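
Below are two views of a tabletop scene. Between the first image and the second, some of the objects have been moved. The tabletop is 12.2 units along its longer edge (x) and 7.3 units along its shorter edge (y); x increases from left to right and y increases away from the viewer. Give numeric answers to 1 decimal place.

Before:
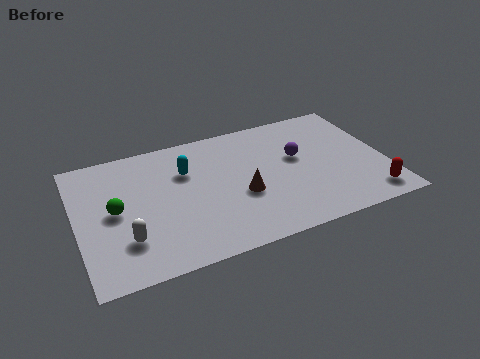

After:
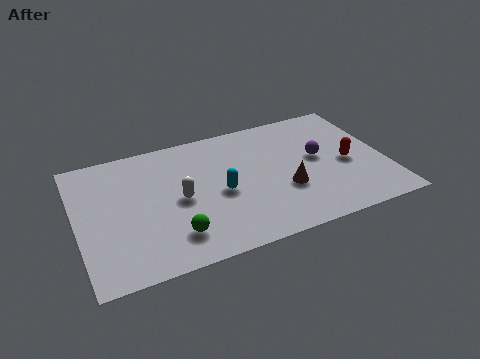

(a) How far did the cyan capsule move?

2.1

The cyan capsule moved from about (4.4, 5.0) to (5.6, 3.3), a distance of √(1.2² + 1.7²) ≈ 2.1.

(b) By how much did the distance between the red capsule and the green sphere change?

-2.8

They were about 10.1 units apart before and 7.3 after — 2.8 units closer together.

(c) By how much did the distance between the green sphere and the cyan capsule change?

-0.6

Before: roughly 3.2 units apart; after: 2.6. That's 0.6 units closer together.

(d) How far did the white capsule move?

2.7

From (1.8, 2.0) to (4.0, 3.5), the white capsule covered √(2.2² + 1.5²) ≈ 2.7 units.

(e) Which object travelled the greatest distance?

the green sphere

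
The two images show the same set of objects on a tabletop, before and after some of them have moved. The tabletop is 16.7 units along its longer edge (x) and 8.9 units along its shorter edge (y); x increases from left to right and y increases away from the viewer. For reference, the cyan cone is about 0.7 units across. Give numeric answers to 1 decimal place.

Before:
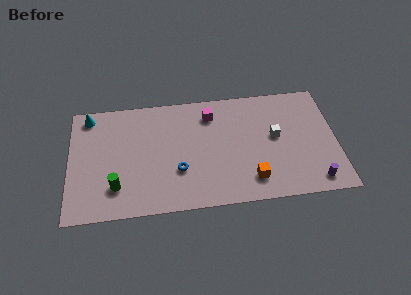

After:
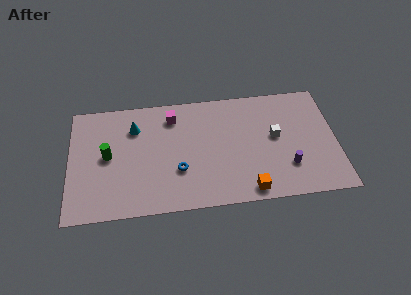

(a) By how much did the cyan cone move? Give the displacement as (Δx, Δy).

(2.9, -1.2)

From the two frames, the cyan cone sits at roughly (1.2, 7.8) before and (4.1, 6.6) after.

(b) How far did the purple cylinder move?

2.1

The purple cylinder was near (15.2, 1.2) before and (13.6, 2.5) after, so it travelled √(1.6² + 1.3²) ≈ 2.1 units.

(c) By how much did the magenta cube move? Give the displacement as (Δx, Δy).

(-2.4, 0.1)

The magenta cube started near (8.9, 7.1) and ended near (6.5, 7.2).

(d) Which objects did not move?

the blue torus and the white cube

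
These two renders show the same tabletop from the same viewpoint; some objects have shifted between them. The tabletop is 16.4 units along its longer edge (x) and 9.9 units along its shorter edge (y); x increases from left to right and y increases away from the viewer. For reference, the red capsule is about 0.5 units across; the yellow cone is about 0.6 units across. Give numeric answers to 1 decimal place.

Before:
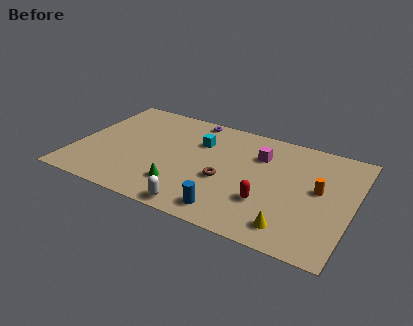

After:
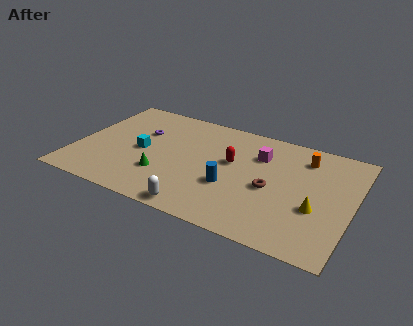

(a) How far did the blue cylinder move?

2.2

From (9.6, 1.4) to (9.4, 3.6), the blue cylinder covered √(0.2² + 2.2²) ≈ 2.2 units.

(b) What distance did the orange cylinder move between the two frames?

2.7

The orange cylinder was near (14.4, 5.4) before and (13.3, 7.9) after, so it travelled √(1.1² + 2.5²) ≈ 2.7 units.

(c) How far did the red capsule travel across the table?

3.6

The red capsule was near (11.6, 3.1) before and (9.2, 5.8) after, so it travelled √(2.4² + 2.7²) ≈ 3.6 units.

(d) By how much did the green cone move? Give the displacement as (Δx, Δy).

(-1.2, 0.6)

From the two frames, the green cone sits at roughly (6.6, 2.4) before and (5.4, 3.0) after.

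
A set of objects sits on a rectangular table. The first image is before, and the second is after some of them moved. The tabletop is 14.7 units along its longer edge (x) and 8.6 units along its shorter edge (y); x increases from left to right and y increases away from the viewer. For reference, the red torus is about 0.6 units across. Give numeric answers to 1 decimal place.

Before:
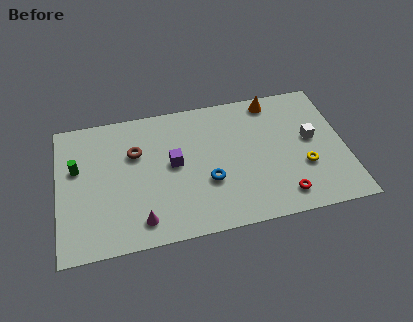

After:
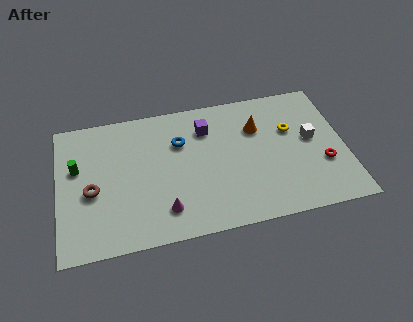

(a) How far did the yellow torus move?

2.5

The yellow torus was near (12.5, 3.0) before and (12.0, 5.5) after, so it travelled √(0.5² + 2.5²) ≈ 2.5 units.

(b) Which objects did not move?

the white cube and the green cylinder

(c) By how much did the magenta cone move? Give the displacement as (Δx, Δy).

(1.2, 0.4)

The magenta cone was at about (4.1, 1.4) and moved to about (5.3, 1.8).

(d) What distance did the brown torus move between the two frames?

3.0

The brown torus was near (4.0, 5.7) before and (1.7, 3.7) after, so it travelled √(2.3² + 2.0²) ≈ 3.0 units.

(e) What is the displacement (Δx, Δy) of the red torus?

(2.2, 1.6)

The red torus was at about (11.3, 1.4) and moved to about (13.5, 3.0).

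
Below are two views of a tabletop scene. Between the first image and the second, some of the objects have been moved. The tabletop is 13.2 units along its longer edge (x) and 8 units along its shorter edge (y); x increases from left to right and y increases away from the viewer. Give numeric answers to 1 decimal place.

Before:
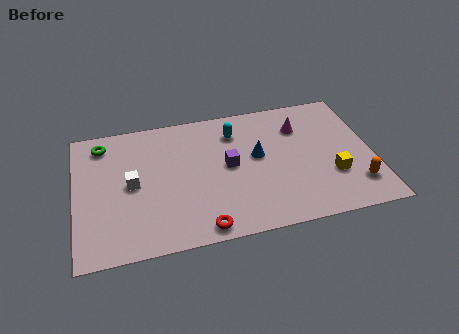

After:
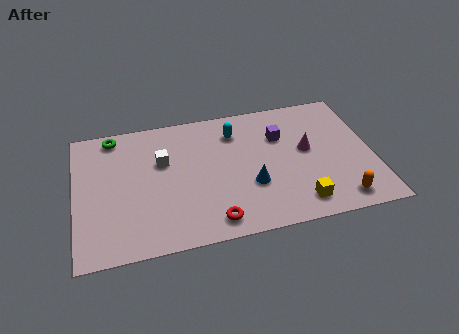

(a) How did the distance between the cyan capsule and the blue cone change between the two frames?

+1.5

Before: roughly 1.9 units apart; after: 3.4. That's 1.5 units further apart.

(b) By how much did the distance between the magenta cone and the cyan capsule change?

+0.7

The distance was about 2.9 in the first image and 3.6 in the second, so they moved 0.7 units further apart.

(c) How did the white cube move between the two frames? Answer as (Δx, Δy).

(1.4, 1.1)

From the two frames, the white cube sits at roughly (2.5, 4.0) before and (3.9, 5.1) after.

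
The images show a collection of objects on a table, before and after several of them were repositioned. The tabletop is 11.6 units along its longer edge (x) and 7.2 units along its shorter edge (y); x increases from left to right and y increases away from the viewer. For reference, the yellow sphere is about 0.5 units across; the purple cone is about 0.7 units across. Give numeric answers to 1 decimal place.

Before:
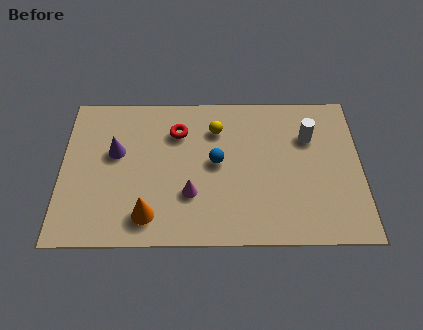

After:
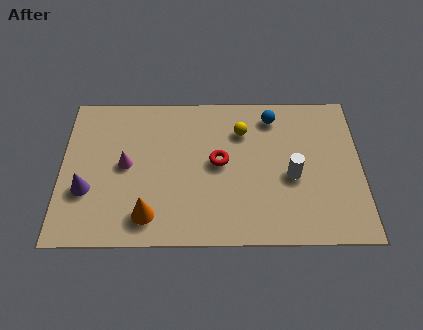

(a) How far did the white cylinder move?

2.0

The white cylinder was near (9.6, 5.0) before and (8.9, 3.1) after, so it travelled √(0.7² + 1.9²) ≈ 2.0 units.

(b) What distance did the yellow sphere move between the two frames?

1.0

From (6.0, 5.4) to (7.0, 5.3), the yellow sphere covered √(1.0² + 0.1²) ≈ 1.0 units.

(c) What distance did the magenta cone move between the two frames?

2.9

The magenta cone moved from about (5.0, 2.3) to (2.5, 3.7), a distance of √(2.5² + 1.4²) ≈ 2.9.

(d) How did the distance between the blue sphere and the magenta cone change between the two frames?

+4.3

They were about 1.8 units apart before and 6.1 after — 4.3 units further apart.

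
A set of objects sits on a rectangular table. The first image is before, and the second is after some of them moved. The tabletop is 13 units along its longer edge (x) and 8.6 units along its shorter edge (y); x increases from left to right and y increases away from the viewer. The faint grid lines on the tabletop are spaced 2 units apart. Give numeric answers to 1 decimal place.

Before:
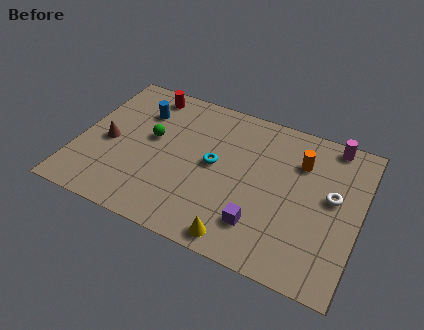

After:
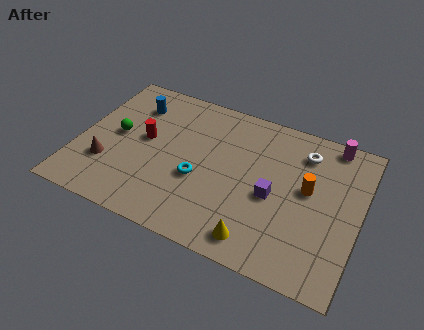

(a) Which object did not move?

the magenta cylinder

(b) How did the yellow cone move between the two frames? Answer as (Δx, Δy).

(0.8, 0.3)

The yellow cone was at about (7.9, 0.9) and moved to about (8.7, 1.2).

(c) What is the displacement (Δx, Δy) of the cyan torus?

(-0.6, -1.1)

From the two frames, the cyan torus sits at roughly (6.3, 4.5) before and (5.7, 3.4) after.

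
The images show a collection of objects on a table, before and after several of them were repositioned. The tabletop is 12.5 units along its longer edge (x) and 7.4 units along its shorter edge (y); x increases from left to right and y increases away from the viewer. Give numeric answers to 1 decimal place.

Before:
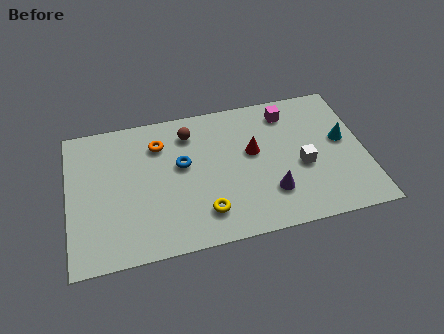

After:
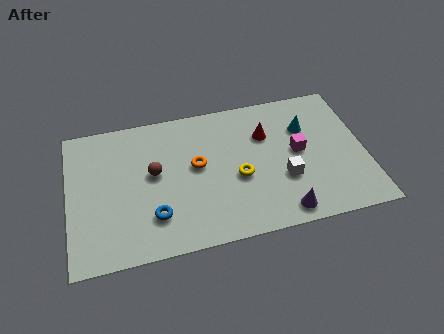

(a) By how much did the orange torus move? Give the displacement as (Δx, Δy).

(1.5, -1.5)

The orange torus was at about (3.9, 5.6) and moved to about (5.4, 4.1).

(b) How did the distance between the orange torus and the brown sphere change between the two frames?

+0.5

Before: roughly 1.3 units apart; after: 1.8. That's 0.5 units further apart.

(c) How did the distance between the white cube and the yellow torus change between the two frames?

-2.5

The distance was about 4.5 in the first image and 2.0 in the second, so they moved 2.5 units closer together.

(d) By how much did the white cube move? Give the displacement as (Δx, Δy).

(-0.8, -0.5)

The white cube started near (9.8, 3.1) and ended near (9.0, 2.6).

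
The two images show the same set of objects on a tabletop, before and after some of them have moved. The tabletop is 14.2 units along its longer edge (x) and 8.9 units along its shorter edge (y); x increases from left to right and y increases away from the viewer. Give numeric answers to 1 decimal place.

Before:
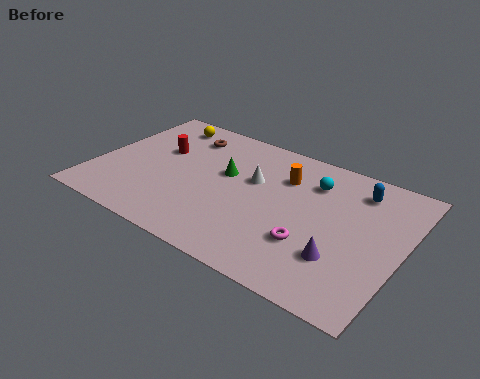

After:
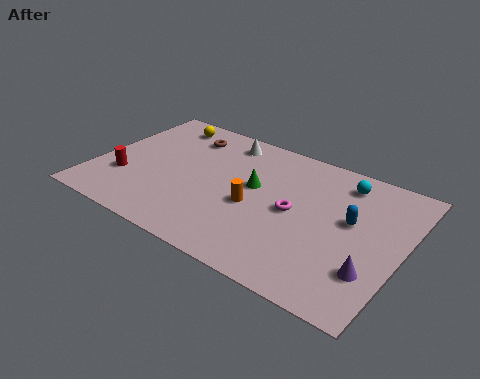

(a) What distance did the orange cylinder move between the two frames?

2.8

From (8.5, 6.4) to (7.5, 3.8), the orange cylinder covered √(1.0² + 2.6²) ≈ 2.8 units.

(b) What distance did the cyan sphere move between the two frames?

1.5

The cyan sphere was near (9.8, 6.7) before and (11.1, 7.4) after, so it travelled √(1.3² + 0.7²) ≈ 1.5 units.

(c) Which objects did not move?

the brown torus and the yellow sphere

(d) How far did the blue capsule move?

2.1

The blue capsule was near (11.8, 7.2) before and (11.8, 5.1) after, so it travelled √(0.0² + 2.1²) ≈ 2.1 units.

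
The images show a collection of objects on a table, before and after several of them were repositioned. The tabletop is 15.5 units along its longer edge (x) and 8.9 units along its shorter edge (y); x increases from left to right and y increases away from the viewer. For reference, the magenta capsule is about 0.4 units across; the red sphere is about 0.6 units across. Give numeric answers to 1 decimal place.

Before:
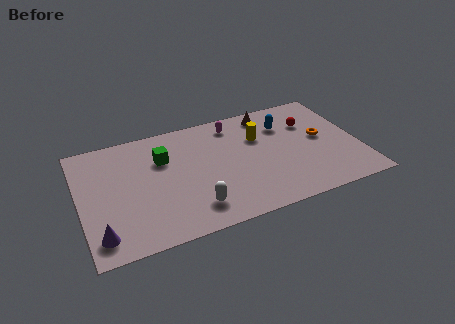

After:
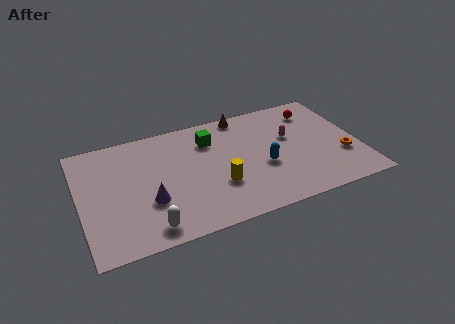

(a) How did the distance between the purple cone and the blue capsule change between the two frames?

-5.4

The distance was about 11.8 in the first image and 6.4 in the second, so they moved 5.4 units closer together.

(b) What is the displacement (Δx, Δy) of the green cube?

(2.7, 0.6)

The green cube was at about (4.7, 6.1) and moved to about (7.4, 6.7).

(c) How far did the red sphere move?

1.0

The red sphere moved from about (13.0, 6.2) to (13.4, 7.1), a distance of √(0.4² + 0.9²) ≈ 1.0.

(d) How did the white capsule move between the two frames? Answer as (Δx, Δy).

(-2.5, -0.6)

The white capsule was at about (6.0, 1.8) and moved to about (3.5, 1.2).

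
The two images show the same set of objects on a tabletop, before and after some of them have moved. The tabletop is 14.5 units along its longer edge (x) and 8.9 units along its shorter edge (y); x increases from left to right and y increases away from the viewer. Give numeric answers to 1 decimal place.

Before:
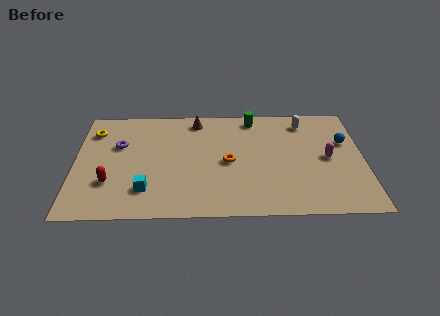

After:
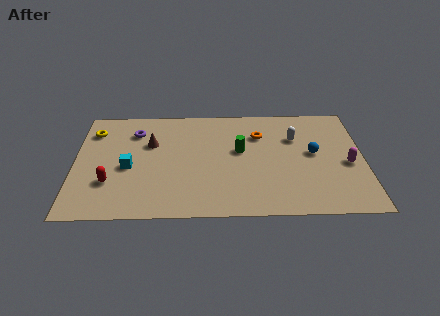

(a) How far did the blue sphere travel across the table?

1.8

The blue sphere was near (13.6, 5.7) before and (12.0, 4.8) after, so it travelled √(1.6² + 0.9²) ≈ 1.8 units.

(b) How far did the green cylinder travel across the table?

2.8

The green cylinder was near (9.0, 7.8) before and (8.3, 5.1) after, so it travelled √(0.7² + 2.7²) ≈ 2.8 units.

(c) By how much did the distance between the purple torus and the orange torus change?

+0.6

The distance was about 5.7 in the first image and 6.3 in the second, so they moved 0.6 units further apart.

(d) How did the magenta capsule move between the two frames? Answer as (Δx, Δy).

(1.0, -0.5)

The magenta capsule was at about (12.7, 4.4) and moved to about (13.7, 3.9).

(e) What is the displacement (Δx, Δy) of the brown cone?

(-2.3, -1.9)

From the two frames, the brown cone sits at roughly (6.1, 7.7) before and (3.8, 5.8) after.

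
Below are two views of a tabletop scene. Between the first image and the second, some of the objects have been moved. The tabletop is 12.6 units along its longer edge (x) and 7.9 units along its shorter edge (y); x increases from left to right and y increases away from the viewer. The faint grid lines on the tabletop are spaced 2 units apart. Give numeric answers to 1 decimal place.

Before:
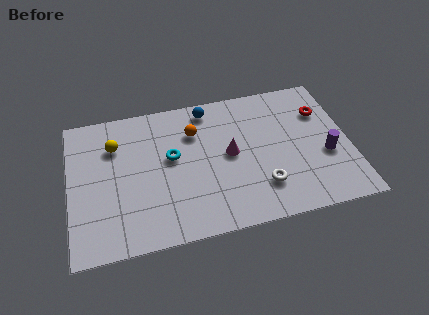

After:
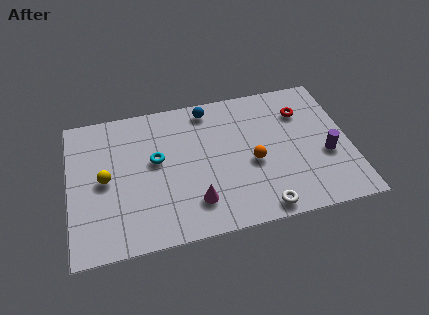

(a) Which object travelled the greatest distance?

the orange sphere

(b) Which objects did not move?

the blue sphere and the purple cylinder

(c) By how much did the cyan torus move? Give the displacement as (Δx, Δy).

(-0.7, 0.0)

The cyan torus started near (4.6, 4.5) and ended near (3.9, 4.5).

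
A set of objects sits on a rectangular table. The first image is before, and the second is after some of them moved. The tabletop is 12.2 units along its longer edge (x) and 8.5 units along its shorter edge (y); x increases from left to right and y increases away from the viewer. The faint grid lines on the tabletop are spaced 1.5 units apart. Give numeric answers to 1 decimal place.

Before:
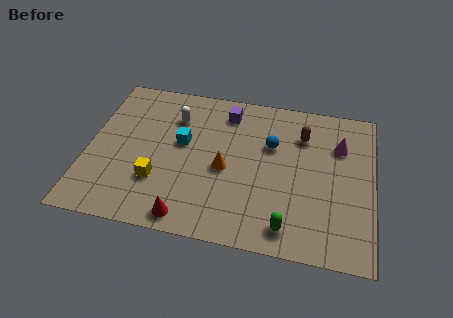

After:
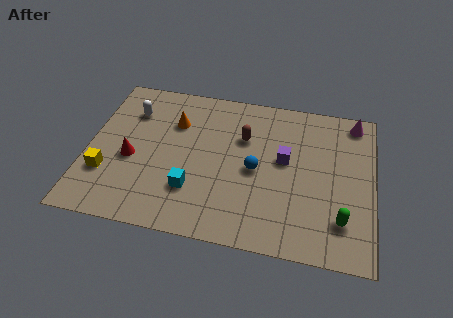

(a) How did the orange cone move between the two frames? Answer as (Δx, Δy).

(-2.3, 2.2)

The orange cone was at about (5.9, 3.8) and moved to about (3.6, 6.0).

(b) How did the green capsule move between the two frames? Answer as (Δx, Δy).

(2.2, 0.8)

The green capsule started near (8.7, 1.2) and ended near (10.9, 2.0).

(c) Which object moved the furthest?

the red cone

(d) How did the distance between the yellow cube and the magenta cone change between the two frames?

+3.2

They were about 8.3 units apart before and 11.5 after — 3.2 units further apart.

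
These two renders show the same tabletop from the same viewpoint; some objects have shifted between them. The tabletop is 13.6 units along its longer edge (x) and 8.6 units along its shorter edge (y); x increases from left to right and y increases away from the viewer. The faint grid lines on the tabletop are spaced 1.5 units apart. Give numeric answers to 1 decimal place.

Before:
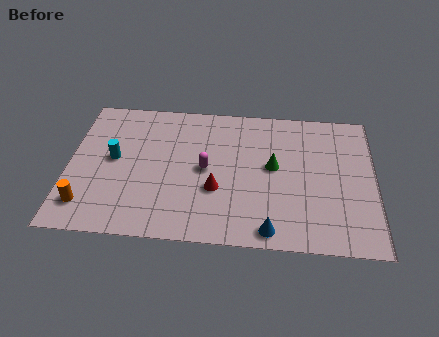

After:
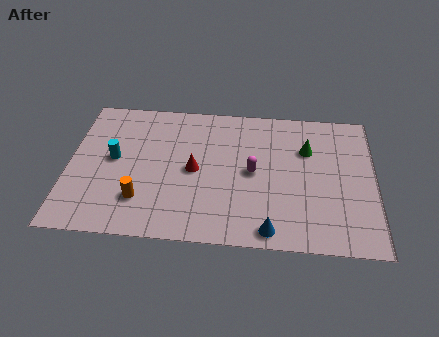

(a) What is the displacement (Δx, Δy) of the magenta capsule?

(2.1, 0.0)

The magenta capsule was at about (6.1, 4.3) and moved to about (8.2, 4.3).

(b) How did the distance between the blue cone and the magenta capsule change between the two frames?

-1.0

Before: roughly 4.5 units apart; after: 3.5. That's 1.0 units closer together.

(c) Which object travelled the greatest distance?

the orange cylinder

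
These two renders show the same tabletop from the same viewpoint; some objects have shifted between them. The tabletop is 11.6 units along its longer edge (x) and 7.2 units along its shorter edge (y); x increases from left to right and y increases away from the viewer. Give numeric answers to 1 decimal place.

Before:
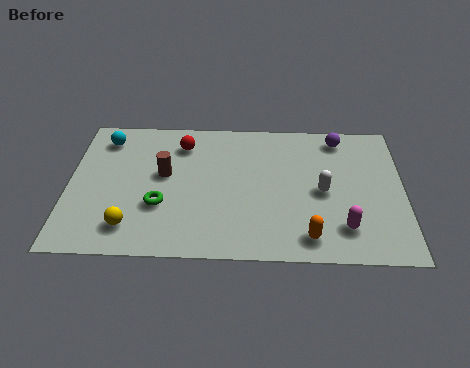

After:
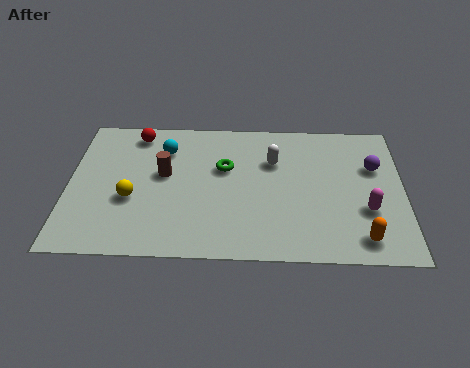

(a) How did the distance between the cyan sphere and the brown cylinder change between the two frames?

-1.5

The distance was about 2.8 in the first image and 1.3 in the second, so they moved 1.5 units closer together.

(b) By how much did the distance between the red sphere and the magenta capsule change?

+1.9

Before: roughly 6.9 units apart; after: 8.8. That's 1.9 units further apart.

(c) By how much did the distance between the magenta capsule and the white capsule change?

+2.1

The distance was about 1.9 in the first image and 4.0 in the second, so they moved 2.1 units further apart.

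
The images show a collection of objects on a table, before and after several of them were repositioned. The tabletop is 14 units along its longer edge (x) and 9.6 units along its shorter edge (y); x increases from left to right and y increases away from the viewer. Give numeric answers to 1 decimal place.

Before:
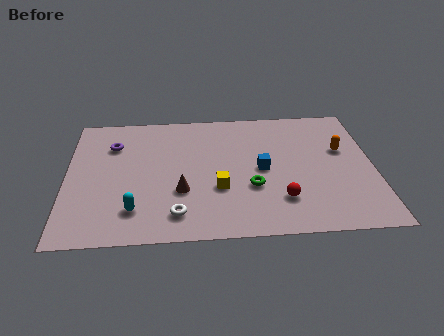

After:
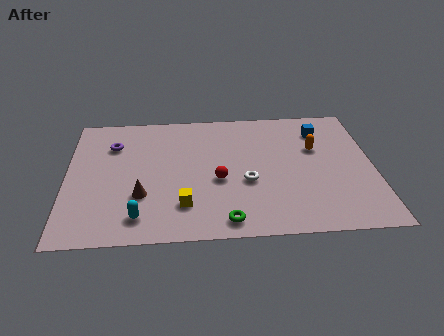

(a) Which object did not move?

the purple torus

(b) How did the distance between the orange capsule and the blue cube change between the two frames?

-2.5

Before: roughly 3.9 units apart; after: 1.4. That's 2.5 units closer together.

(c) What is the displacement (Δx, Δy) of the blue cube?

(2.8, 2.8)

The blue cube started near (8.9, 4.7) and ended near (11.7, 7.5).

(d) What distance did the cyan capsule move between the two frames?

0.5

From (3.1, 2.1) to (3.3, 1.6), the cyan capsule covered √(0.2² + 0.5²) ≈ 0.5 units.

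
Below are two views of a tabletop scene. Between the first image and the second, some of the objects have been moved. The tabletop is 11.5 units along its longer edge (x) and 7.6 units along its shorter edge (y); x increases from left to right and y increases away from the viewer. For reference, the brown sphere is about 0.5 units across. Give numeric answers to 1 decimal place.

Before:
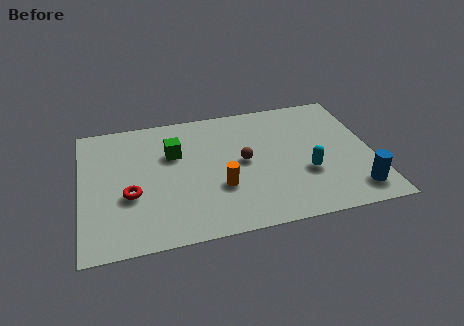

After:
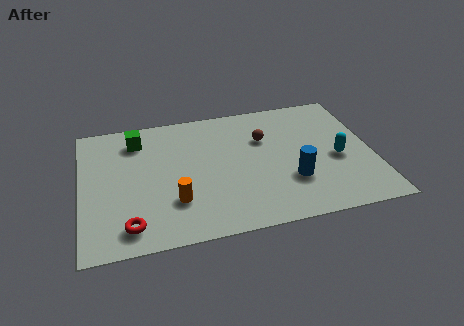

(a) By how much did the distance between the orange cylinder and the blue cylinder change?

-0.8

The distance was about 5.4 in the first image and 4.6 in the second, so they moved 0.8 units closer together.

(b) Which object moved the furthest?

the blue cylinder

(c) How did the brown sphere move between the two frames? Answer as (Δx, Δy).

(0.9, 1.2)

The brown sphere was at about (6.4, 3.9) and moved to about (7.3, 5.1).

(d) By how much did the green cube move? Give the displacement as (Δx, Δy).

(-1.4, 1.1)

The green cube was at about (3.7, 5.0) and moved to about (2.3, 6.1).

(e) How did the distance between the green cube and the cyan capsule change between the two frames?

+2.7

Before: roughly 5.6 units apart; after: 8.3. That's 2.7 units further apart.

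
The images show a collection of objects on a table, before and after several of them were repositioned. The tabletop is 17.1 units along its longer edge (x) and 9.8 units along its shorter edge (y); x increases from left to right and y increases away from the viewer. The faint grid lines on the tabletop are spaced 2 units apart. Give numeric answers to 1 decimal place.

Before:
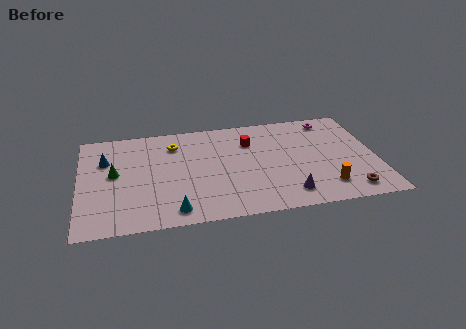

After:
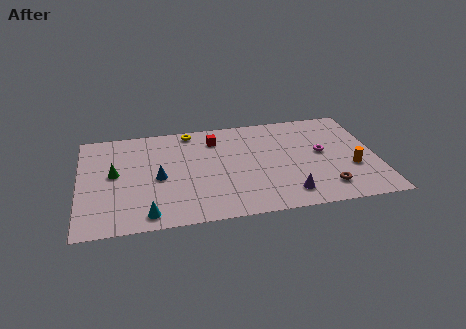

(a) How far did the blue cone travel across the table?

3.7

The blue cone moved from about (1.5, 6.7) to (4.5, 4.5), a distance of √(3.0² + 2.2²) ≈ 3.7.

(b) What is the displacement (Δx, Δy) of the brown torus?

(-1.3, 0.5)

The brown torus was at about (15.3, 1.4) and moved to about (14.0, 1.9).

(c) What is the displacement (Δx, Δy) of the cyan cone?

(-1.5, -0.1)

The cyan cone was at about (5.3, 1.3) and moved to about (3.8, 1.2).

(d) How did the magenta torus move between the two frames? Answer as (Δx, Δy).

(-0.7, -3.2)

From the two frames, the magenta torus sits at roughly (14.7, 8.5) before and (14.0, 5.3) after.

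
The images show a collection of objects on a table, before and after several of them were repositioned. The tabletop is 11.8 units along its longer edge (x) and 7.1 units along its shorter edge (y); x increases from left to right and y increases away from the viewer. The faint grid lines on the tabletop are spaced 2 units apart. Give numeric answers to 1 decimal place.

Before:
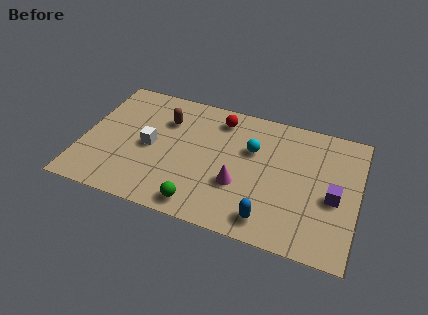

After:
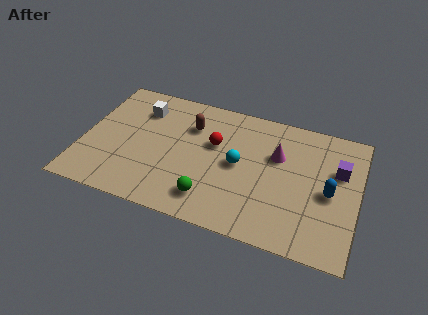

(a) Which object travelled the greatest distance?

the blue capsule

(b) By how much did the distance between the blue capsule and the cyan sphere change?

+0.3

They were about 3.6 units apart before and 3.9 after — 0.3 units further apart.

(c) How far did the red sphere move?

1.5

The red sphere moved from about (5.7, 5.9) to (5.6, 4.4), a distance of √(0.1² + 1.5²) ≈ 1.5.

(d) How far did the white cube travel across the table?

2.1

The white cube moved from about (2.9, 3.4) to (2.3, 5.4), a distance of √(0.6² + 2.0²) ≈ 2.1.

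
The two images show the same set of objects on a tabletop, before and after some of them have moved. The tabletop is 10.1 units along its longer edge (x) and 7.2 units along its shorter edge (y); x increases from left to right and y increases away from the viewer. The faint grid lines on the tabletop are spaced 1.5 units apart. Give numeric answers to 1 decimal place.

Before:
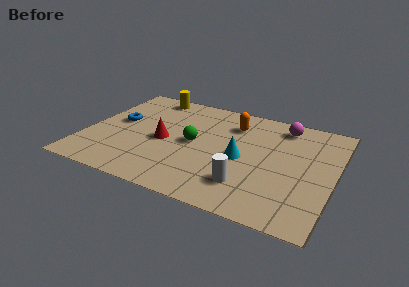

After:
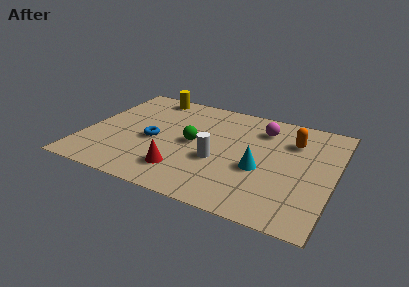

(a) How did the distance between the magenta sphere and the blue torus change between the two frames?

-2.1

They were about 6.9 units apart before and 4.8 after — 2.1 units closer together.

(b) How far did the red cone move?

2.0

The red cone moved from about (3.2, 3.3) to (4.2, 1.6), a distance of √(1.0² + 1.7²) ≈ 2.0.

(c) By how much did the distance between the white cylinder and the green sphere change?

-1.7

The distance was about 3.1 in the first image and 1.4 in the second, so they moved 1.7 units closer together.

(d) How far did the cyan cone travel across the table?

0.9

From (6.4, 3.3) to (7.2, 2.9), the cyan cone covered √(0.8² + 0.4²) ≈ 0.9 units.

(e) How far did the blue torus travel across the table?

1.8

From (1.2, 4.0) to (2.8, 3.2), the blue torus covered √(1.6² + 0.8²) ≈ 1.8 units.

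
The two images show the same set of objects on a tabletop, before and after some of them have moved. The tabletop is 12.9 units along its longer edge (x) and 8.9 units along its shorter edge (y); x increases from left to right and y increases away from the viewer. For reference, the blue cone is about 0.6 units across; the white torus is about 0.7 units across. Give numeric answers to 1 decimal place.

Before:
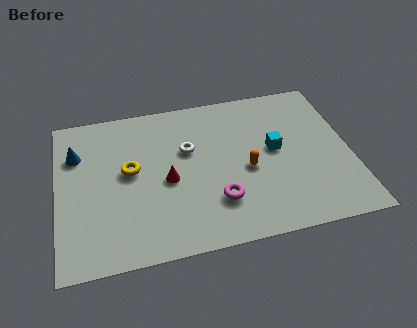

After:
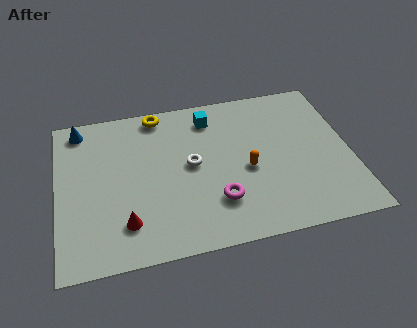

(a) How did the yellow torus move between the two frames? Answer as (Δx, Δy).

(1.4, 3.1)

The yellow torus was at about (3.2, 4.9) and moved to about (4.6, 8.0).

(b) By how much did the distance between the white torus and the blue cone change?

+0.8

Before: roughly 4.9 units apart; after: 5.7. That's 0.8 units further apart.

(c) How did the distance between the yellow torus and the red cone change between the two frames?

+4.4

Before: roughly 1.8 units apart; after: 6.2. That's 4.4 units further apart.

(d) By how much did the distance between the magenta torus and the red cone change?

+1.4

They were about 2.6 units apart before and 4.0 after — 1.4 units further apart.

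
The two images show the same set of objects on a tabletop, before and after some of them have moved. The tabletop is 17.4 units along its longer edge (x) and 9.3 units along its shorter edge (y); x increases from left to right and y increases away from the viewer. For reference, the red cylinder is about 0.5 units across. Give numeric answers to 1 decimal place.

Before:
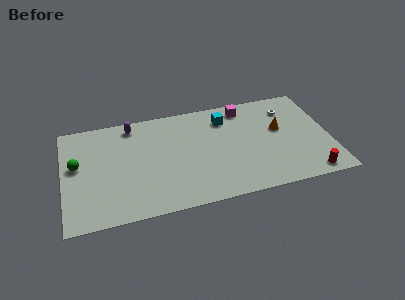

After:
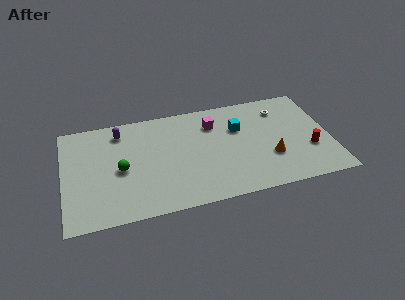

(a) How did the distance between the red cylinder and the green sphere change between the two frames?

-3.2

The distance was about 15.5 in the first image and 12.3 in the second, so they moved 3.2 units closer together.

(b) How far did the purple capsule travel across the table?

0.9

The purple capsule moved from about (4.6, 8.1) to (3.8, 7.7), a distance of √(0.8² + 0.4²) ≈ 0.9.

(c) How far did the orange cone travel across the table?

2.5

The orange cone moved from about (14.2, 5.5) to (13.4, 3.1), a distance of √(0.8² + 2.4²) ≈ 2.5.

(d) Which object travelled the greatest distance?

the green sphere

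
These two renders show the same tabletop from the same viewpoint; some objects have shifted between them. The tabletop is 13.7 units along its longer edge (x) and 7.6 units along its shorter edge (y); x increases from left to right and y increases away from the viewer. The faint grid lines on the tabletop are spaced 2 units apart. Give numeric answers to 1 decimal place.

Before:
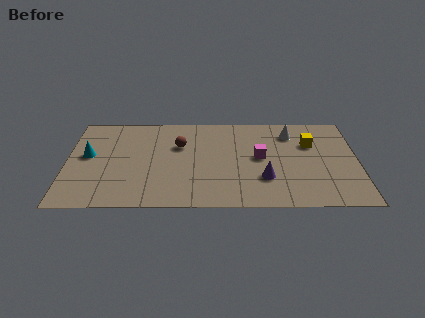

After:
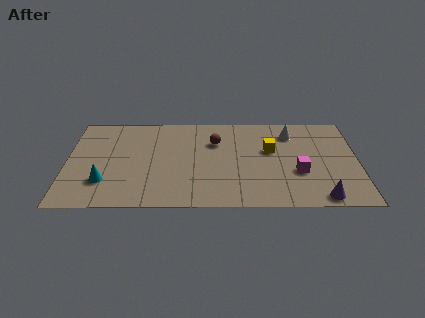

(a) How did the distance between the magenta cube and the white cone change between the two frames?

+0.7

The distance was about 2.5 in the first image and 3.2 in the second, so they moved 0.7 units further apart.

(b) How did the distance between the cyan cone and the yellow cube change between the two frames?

-2.3

Before: roughly 10.5 units apart; after: 8.2. That's 2.3 units closer together.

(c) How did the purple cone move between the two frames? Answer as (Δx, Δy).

(2.6, -1.5)

From the two frames, the purple cone sits at roughly (9.3, 2.3) before and (11.9, 0.8) after.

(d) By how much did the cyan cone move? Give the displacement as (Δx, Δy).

(0.8, -2.1)

From the two frames, the cyan cone sits at roughly (1.0, 4.2) before and (1.8, 2.1) after.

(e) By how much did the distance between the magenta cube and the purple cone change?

+0.5

Before: roughly 1.7 units apart; after: 2.2. That's 0.5 units further apart.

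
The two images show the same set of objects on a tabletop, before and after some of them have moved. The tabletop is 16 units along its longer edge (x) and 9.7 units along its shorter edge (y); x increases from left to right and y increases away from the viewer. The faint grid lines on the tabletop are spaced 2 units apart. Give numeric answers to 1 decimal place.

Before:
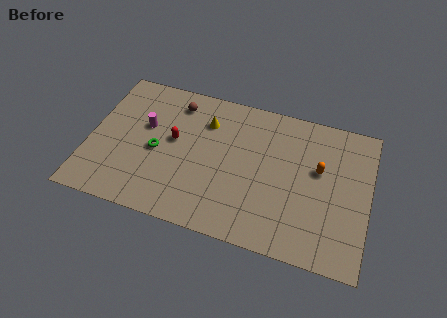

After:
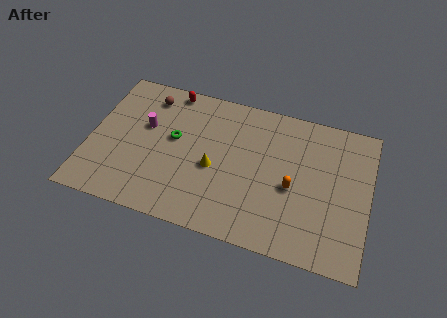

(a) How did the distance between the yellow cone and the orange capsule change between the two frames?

-2.2

They were about 6.7 units apart before and 4.5 after — 2.2 units closer together.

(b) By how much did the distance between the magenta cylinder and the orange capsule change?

-1.2

The distance was about 10.0 in the first image and 8.8 in the second, so they moved 1.2 units closer together.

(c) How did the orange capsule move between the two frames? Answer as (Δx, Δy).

(-1.4, -1.6)

The orange capsule started near (13.1, 5.8) and ended near (11.7, 4.2).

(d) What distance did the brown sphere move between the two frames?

1.6

From (4.7, 8.0) to (3.1, 8.0), the brown sphere covered √(1.6² + 0.0²) ≈ 1.6 units.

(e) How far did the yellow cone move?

3.1

From (6.5, 7.2) to (7.2, 4.2), the yellow cone covered √(0.7² + 3.0²) ≈ 3.1 units.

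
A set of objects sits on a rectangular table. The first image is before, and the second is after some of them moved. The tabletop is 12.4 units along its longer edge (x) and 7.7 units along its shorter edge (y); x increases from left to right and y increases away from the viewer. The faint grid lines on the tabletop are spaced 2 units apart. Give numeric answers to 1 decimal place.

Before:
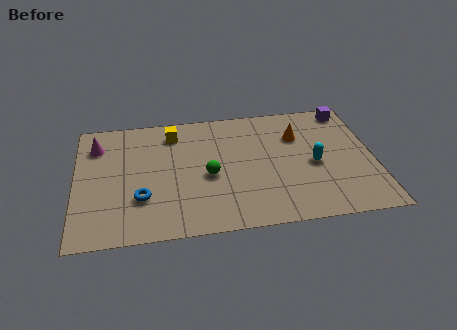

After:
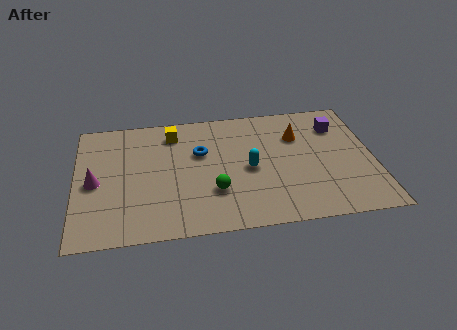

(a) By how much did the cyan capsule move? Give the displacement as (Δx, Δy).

(-2.7, 0.1)

The cyan capsule started near (9.9, 3.5) and ended near (7.2, 3.6).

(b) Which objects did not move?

the yellow cube and the orange cone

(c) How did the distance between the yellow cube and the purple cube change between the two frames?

-0.5

Before: roughly 7.4 units apart; after: 6.9. That's 0.5 units closer together.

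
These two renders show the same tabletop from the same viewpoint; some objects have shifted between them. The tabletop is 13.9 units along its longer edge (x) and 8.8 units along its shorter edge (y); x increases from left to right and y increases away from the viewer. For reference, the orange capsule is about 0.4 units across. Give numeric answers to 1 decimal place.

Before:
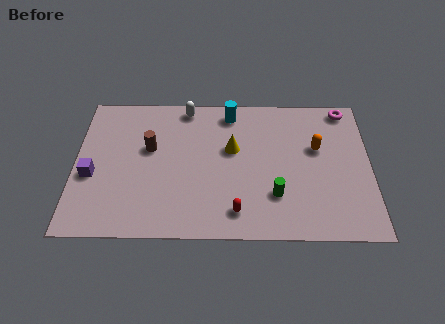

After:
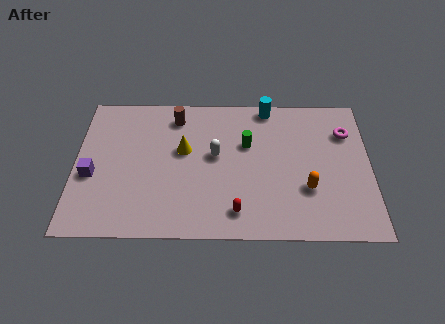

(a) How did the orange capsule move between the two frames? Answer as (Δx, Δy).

(-0.5, -2.5)

From the two frames, the orange capsule sits at roughly (11.4, 5.4) before and (10.9, 2.9) after.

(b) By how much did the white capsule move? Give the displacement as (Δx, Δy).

(1.4, -3.0)

The white capsule was at about (5.2, 7.9) and moved to about (6.6, 4.9).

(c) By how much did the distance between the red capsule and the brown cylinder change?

+0.9

Before: roughly 5.6 units apart; after: 6.5. That's 0.9 units further apart.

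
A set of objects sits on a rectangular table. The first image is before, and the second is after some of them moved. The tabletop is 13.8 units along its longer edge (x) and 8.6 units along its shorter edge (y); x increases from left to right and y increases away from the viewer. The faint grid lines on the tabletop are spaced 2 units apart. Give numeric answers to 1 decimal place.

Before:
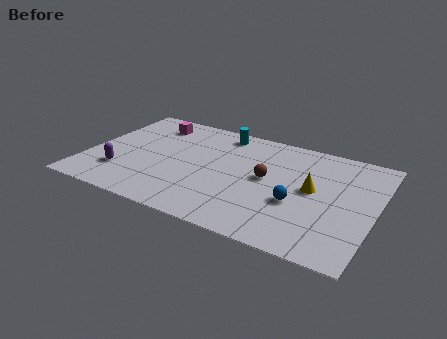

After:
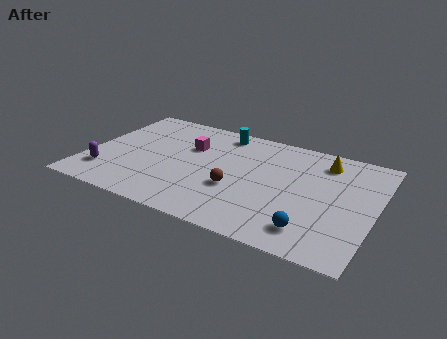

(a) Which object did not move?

the cyan cylinder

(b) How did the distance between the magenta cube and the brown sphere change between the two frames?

-2.9

Before: roughly 6.5 units apart; after: 3.6. That's 2.9 units closer together.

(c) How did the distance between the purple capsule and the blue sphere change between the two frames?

+1.5

The distance was about 8.5 in the first image and 10.0 in the second, so they moved 1.5 units further apart.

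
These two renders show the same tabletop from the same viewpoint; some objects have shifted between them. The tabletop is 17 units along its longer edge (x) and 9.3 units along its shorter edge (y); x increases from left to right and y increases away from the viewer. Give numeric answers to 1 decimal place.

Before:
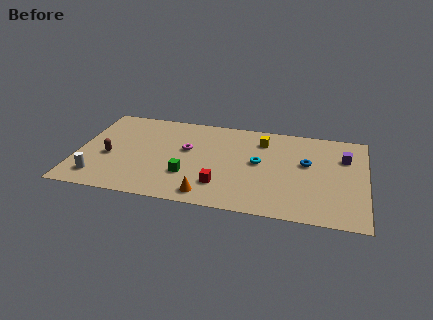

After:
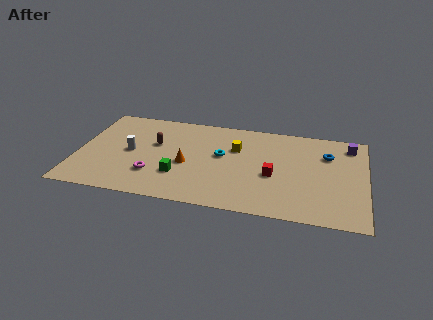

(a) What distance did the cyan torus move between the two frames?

2.2

The cyan torus was near (10.7, 5.0) before and (8.5, 5.3) after, so it travelled √(2.2² + 0.3²) ≈ 2.2 units.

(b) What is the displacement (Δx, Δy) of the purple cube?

(0.3, 1.3)

The purple cube started near (15.7, 6.5) and ended near (16.0, 7.8).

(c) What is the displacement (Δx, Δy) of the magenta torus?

(-1.8, -2.9)

The magenta torus was at about (6.4, 5.5) and moved to about (4.6, 2.6).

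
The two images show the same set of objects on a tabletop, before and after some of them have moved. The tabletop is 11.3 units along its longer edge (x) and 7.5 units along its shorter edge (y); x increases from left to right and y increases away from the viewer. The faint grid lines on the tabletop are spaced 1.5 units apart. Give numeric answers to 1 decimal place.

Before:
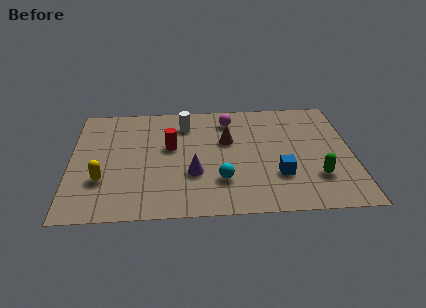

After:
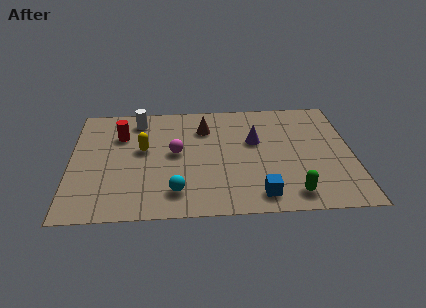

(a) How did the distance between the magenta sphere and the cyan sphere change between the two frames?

-1.5

The distance was about 4.0 in the first image and 2.5 in the second, so they moved 1.5 units closer together.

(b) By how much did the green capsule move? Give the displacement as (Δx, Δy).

(-1.0, -1.0)

The green capsule started near (9.8, 2.1) and ended near (8.8, 1.1).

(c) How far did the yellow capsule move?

2.5

The yellow capsule moved from about (1.3, 2.4) to (2.9, 4.3), a distance of √(1.6² + 1.9²) ≈ 2.5.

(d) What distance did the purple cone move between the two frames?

3.2

The purple cone was near (4.9, 2.6) before and (7.4, 4.6) after, so it travelled √(2.5² + 2.0²) ≈ 3.2 units.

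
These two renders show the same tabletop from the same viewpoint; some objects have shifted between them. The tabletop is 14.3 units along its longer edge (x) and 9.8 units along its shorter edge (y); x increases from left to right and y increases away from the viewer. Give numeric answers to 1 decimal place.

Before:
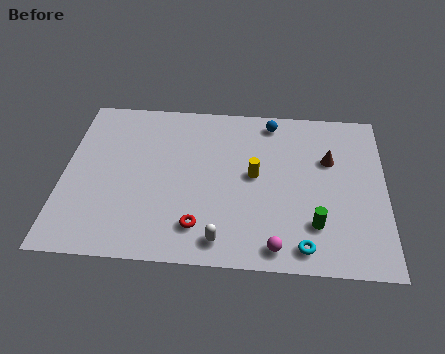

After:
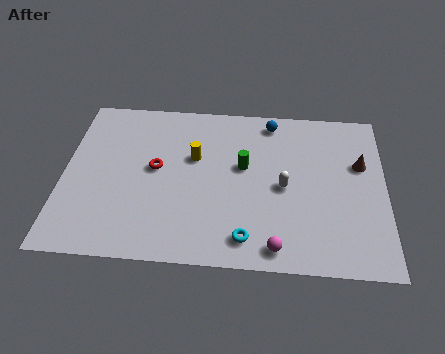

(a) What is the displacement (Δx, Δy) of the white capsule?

(2.7, 3.3)

From the two frames, the white capsule sits at roughly (7.1, 1.3) before and (9.8, 4.6) after.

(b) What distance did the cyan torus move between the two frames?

2.5

The cyan torus moved from about (10.7, 1.2) to (8.2, 1.5), a distance of √(2.5² + 0.3²) ≈ 2.5.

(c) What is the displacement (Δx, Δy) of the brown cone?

(1.4, -0.2)

The brown cone was at about (11.8, 6.4) and moved to about (13.2, 6.2).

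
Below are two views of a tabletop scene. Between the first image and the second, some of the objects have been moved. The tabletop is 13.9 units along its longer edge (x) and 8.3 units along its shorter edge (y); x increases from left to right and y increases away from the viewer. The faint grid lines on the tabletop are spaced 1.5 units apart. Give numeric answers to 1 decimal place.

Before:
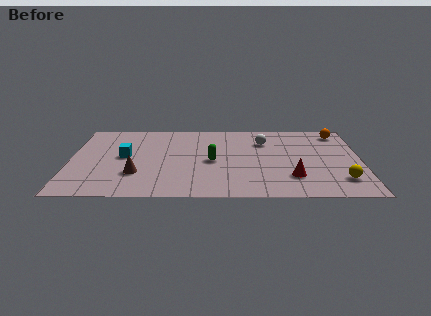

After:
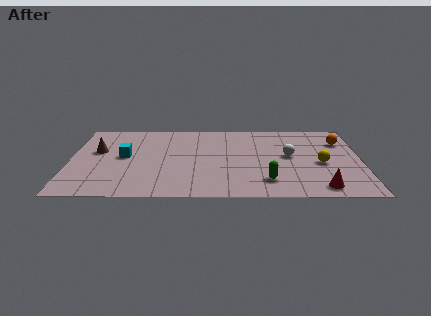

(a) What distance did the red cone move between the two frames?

1.7

The red cone moved from about (10.6, 2.2) to (11.9, 1.1), a distance of √(1.3² + 1.1²) ≈ 1.7.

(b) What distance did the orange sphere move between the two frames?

1.0

From (12.9, 7.1) to (13.0, 6.1), the orange sphere covered √(0.1² + 1.0²) ≈ 1.0 units.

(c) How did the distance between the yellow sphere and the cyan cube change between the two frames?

-1.2

They were about 10.6 units apart before and 9.4 after — 1.2 units closer together.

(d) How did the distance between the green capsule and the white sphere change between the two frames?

-0.4

Before: roughly 3.3 units apart; after: 2.9. That's 0.4 units closer together.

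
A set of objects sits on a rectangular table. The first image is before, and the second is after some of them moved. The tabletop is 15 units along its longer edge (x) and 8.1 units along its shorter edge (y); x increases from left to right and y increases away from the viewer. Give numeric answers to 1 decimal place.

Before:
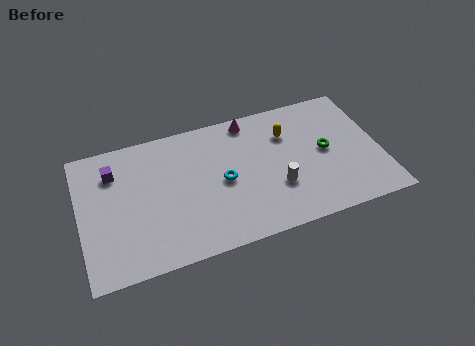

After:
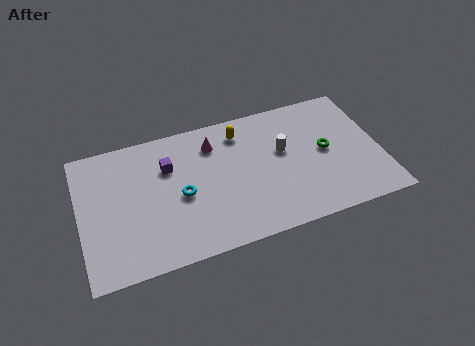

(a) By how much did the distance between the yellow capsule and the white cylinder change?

-0.5

The distance was about 3.2 in the first image and 2.7 in the second, so they moved 0.5 units closer together.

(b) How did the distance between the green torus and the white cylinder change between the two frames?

-0.8

The distance was about 3.0 in the first image and 2.2 in the second, so they moved 0.8 units closer together.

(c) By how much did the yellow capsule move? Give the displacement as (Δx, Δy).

(-2.3, 0.8)

The yellow capsule was at about (10.5, 5.8) and moved to about (8.2, 6.6).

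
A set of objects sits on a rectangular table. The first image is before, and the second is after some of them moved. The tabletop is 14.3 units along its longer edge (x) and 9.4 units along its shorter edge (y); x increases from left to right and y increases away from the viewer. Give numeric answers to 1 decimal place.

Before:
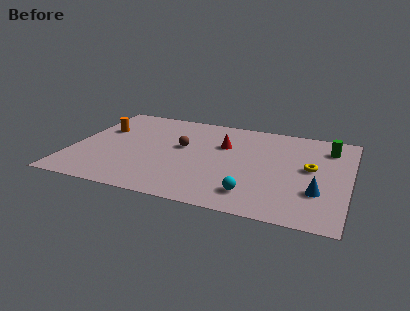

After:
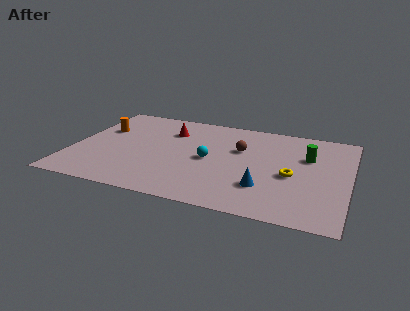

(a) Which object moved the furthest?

the cyan sphere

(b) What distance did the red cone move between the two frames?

3.0

The red cone was near (7.7, 6.2) before and (4.8, 6.9) after, so it travelled √(2.9² + 0.7²) ≈ 3.0 units.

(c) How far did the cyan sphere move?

3.7

From (9.6, 1.8) to (7.1, 4.5), the cyan sphere covered √(2.5² + 2.7²) ≈ 3.7 units.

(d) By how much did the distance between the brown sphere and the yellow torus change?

-3.3

The distance was about 6.7 in the first image and 3.4 in the second, so they moved 3.3 units closer together.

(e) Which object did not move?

the orange cylinder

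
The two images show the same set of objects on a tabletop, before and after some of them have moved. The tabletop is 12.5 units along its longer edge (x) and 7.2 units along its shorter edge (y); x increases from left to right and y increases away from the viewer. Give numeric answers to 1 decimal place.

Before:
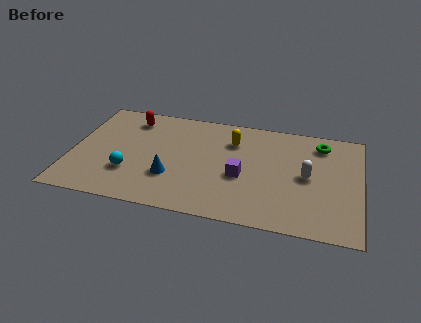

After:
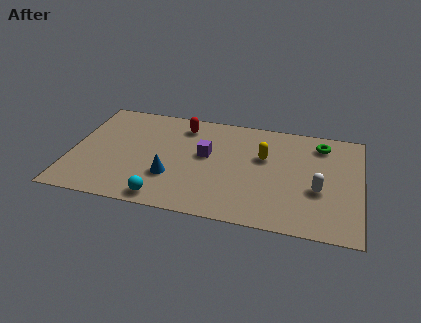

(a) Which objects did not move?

the blue cone and the green torus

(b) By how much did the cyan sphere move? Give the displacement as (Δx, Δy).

(1.6, -1.4)

The cyan sphere started near (2.6, 2.2) and ended near (4.2, 0.8).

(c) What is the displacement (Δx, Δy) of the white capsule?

(0.5, -0.8)

The white capsule started near (10.2, 3.6) and ended near (10.7, 2.8).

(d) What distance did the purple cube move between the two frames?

1.9

From (7.4, 3.0) to (5.8, 4.1), the purple cube covered √(1.6² + 1.1²) ≈ 1.9 units.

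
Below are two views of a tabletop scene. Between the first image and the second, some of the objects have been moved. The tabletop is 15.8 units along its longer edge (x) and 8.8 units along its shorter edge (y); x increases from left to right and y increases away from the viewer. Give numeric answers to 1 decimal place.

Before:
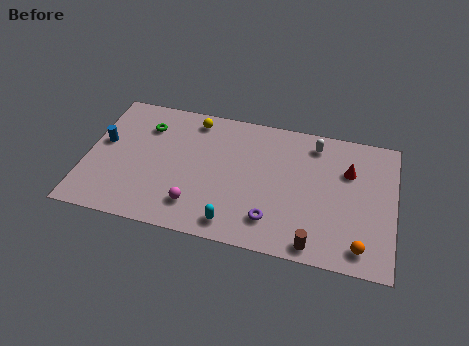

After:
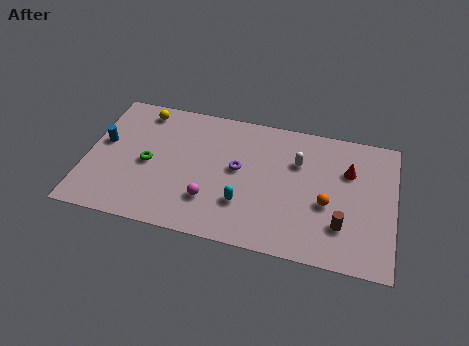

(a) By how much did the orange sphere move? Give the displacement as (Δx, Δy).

(-1.8, 2.3)

The orange sphere started near (14.2, 1.3) and ended near (12.4, 3.6).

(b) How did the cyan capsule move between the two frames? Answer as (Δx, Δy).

(0.4, 1.4)

The cyan capsule was at about (7.8, 1.2) and moved to about (8.2, 2.6).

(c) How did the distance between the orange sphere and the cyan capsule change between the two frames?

-2.1

Before: roughly 6.4 units apart; after: 4.3. That's 2.1 units closer together.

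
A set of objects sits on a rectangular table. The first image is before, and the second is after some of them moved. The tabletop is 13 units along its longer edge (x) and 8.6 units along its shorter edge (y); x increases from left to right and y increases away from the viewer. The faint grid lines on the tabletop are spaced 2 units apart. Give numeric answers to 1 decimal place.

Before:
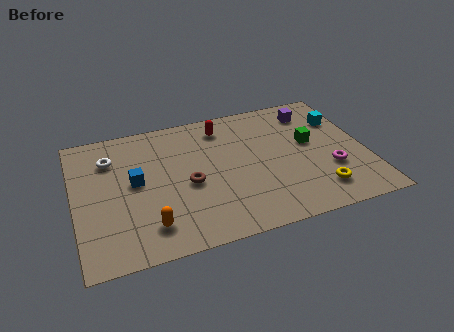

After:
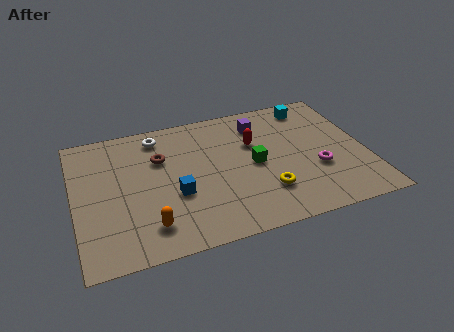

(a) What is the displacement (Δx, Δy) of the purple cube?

(-2.4, -0.2)

The purple cube was at about (10.9, 7.0) and moved to about (8.5, 6.8).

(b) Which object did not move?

the orange capsule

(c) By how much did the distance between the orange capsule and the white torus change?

+0.8

The distance was about 4.9 in the first image and 5.7 in the second, so they moved 0.8 units further apart.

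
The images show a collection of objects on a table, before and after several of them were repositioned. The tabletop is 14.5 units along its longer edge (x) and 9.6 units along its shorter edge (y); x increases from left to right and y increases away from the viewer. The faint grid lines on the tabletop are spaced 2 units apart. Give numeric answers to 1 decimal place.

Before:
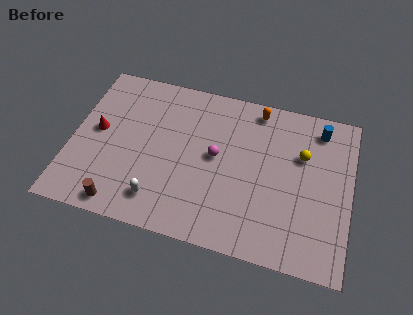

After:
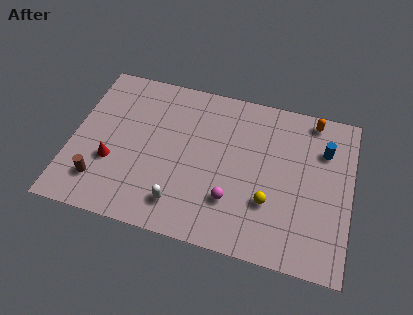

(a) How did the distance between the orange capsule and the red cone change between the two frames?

+2.6

They were about 8.8 units apart before and 11.4 after — 2.6 units further apart.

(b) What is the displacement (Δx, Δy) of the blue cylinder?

(0.3, -1.2)

The blue cylinder started near (12.7, 8.1) and ended near (13.0, 6.9).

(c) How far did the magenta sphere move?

2.6

The magenta sphere moved from about (7.5, 5.1) to (8.5, 2.7), a distance of √(1.0² + 2.4²) ≈ 2.6.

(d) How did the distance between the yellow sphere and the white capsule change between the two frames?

-3.7

They were about 8.4 units apart before and 4.7 after — 3.7 units closer together.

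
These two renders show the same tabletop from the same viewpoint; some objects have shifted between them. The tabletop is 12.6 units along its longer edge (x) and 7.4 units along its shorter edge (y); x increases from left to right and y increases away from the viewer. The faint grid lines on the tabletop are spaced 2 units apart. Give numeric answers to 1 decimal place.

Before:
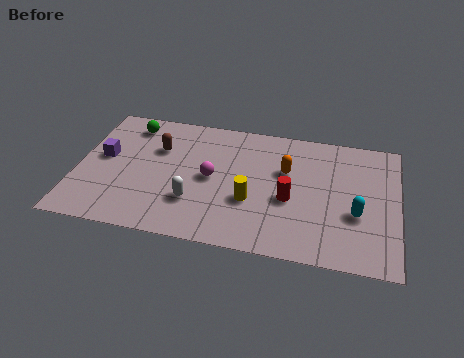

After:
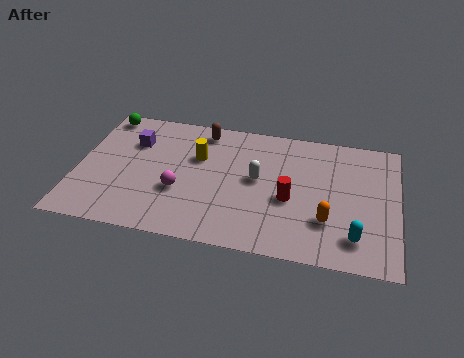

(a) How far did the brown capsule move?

2.2

From (3.1, 5.0) to (4.8, 6.4), the brown capsule covered √(1.7² + 1.4²) ≈ 2.2 units.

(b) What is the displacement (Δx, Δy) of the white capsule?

(2.4, 1.8)

The white capsule started near (4.7, 2.2) and ended near (7.1, 4.0).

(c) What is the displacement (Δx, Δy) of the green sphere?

(-1.1, 0.4)

The green sphere was at about (1.9, 6.2) and moved to about (0.8, 6.6).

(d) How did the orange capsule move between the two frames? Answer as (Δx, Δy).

(1.7, -2.5)

The orange capsule started near (8.2, 4.7) and ended near (9.9, 2.2).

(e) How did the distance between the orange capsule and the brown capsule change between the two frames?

+1.5

They were about 5.1 units apart before and 6.6 after — 1.5 units further apart.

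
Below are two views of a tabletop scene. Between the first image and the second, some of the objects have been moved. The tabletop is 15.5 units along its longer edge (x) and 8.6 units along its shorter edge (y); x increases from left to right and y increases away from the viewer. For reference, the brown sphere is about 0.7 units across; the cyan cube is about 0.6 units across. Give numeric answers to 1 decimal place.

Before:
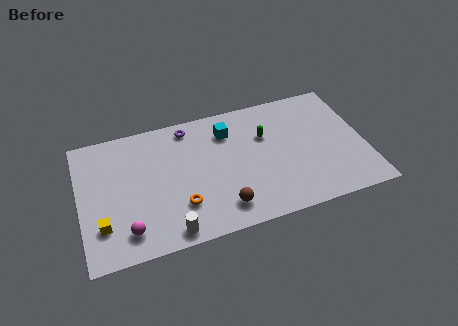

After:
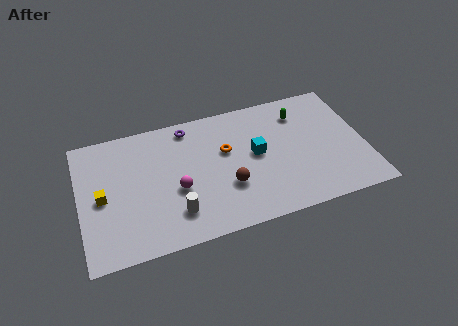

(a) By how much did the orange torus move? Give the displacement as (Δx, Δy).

(2.7, 2.9)

The orange torus was at about (5.3, 2.4) and moved to about (8.0, 5.3).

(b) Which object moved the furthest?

the orange torus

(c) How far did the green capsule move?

2.2

From (10.2, 5.7) to (12.2, 6.7), the green capsule covered √(2.0² + 1.0²) ≈ 2.2 units.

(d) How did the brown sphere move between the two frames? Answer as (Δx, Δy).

(0.4, 1.3)

The brown sphere was at about (7.5, 1.6) and moved to about (7.9, 2.9).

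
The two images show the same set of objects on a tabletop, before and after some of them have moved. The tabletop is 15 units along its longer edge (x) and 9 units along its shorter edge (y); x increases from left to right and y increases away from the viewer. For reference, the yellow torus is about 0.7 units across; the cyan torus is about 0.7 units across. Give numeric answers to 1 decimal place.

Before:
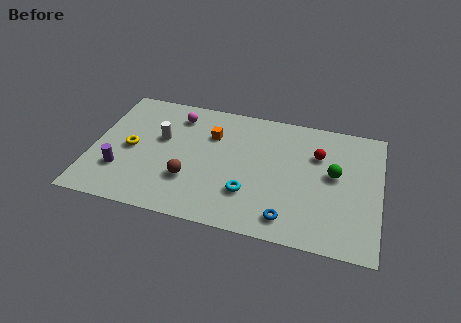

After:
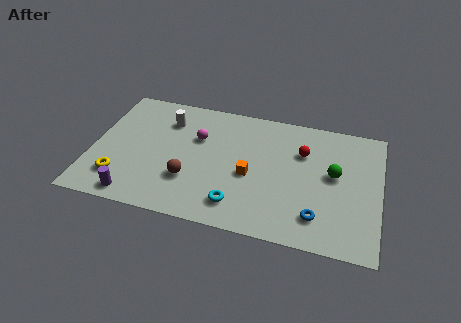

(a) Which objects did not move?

the green sphere and the brown sphere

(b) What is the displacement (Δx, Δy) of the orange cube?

(2.2, -2.4)

The orange cube was at about (6.1, 6.3) and moved to about (8.3, 3.9).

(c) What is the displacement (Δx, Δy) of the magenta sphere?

(1.2, -1.4)

The magenta sphere started near (4.2, 7.3) and ended near (5.4, 5.9).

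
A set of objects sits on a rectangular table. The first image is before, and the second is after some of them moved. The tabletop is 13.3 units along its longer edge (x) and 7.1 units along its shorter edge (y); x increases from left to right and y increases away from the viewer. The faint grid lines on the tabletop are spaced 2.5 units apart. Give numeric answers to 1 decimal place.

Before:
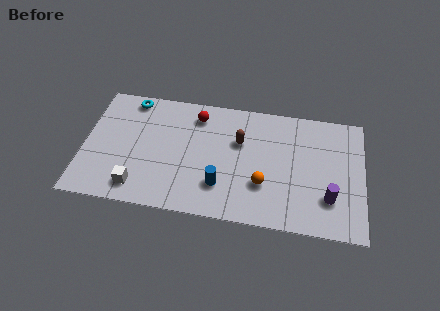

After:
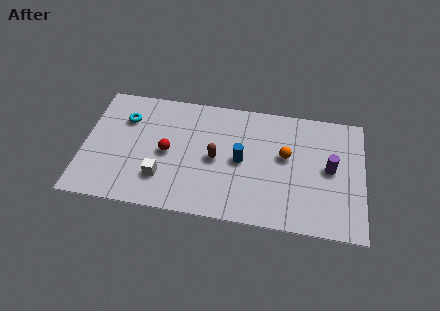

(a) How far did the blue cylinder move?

1.8

The blue cylinder was near (6.6, 1.9) before and (7.5, 3.5) after, so it travelled √(0.9² + 1.6²) ≈ 1.8 units.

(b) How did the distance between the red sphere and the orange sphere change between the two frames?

+0.8

Before: roughly 4.8 units apart; after: 5.6. That's 0.8 units further apart.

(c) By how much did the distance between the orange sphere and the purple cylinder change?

-1.0

The distance was about 3.1 in the first image and 2.1 in the second, so they moved 1.0 units closer together.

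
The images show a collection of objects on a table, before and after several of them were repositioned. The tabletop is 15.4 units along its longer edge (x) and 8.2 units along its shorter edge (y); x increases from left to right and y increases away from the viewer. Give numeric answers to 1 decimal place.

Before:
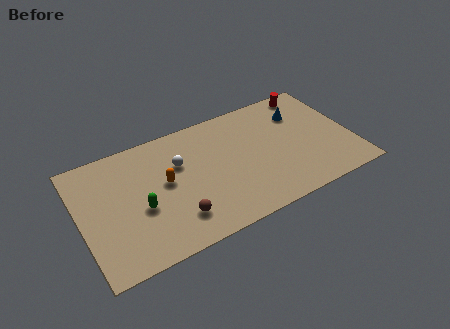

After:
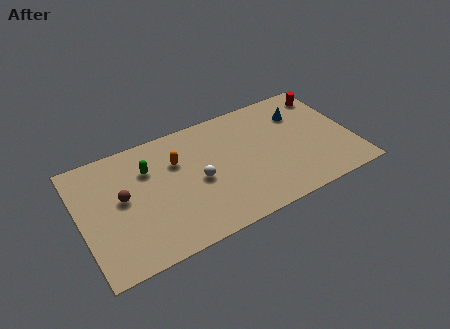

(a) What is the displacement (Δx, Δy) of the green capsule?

(0.7, 2.4)

From the two frames, the green capsule sits at roughly (3.3, 3.4) before and (4.0, 5.8) after.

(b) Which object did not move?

the blue cone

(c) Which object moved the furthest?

the brown sphere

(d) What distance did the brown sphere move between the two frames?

3.7

The brown sphere moved from about (5.1, 1.9) to (2.4, 4.5), a distance of √(2.7² + 2.6²) ≈ 3.7.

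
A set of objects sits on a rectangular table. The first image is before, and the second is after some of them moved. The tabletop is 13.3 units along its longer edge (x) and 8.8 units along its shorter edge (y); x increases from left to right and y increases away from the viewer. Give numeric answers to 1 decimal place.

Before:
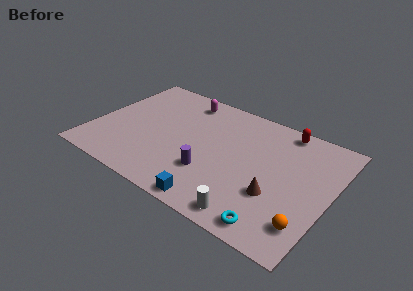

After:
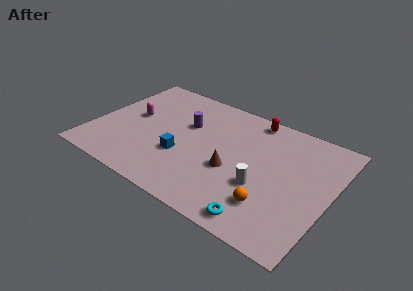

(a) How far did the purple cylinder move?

3.5

From (6.9, 2.7) to (5.0, 5.6), the purple cylinder covered √(1.9² + 2.9²) ≈ 3.5 units.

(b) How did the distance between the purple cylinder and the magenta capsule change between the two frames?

-2.3

The distance was about 5.4 in the first image and 3.1 in the second, so they moved 2.3 units closer together.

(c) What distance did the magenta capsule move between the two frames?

3.7

From (4.5, 7.5) to (2.0, 4.8), the magenta capsule covered √(2.5² + 2.7²) ≈ 3.7 units.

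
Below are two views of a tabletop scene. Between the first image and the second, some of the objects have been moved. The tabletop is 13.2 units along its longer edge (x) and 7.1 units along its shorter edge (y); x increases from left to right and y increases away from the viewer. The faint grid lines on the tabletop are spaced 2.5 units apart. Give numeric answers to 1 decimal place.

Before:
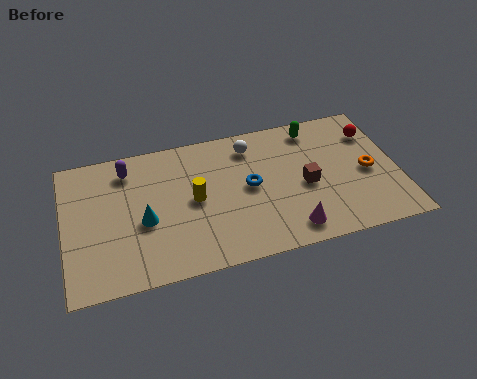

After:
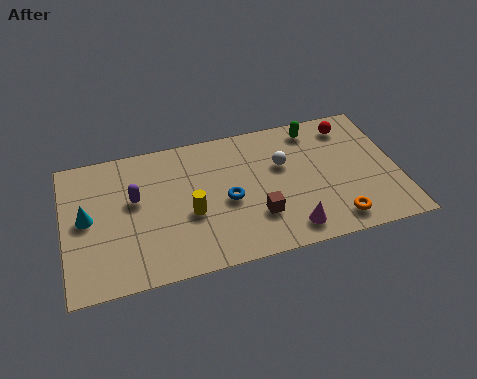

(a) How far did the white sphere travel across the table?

1.8

The white sphere moved from about (7.5, 5.8) to (8.7, 4.5), a distance of √(1.2² + 1.3²) ≈ 1.8.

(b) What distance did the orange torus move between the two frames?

2.7

The orange torus was near (12.0, 3.3) before and (10.5, 1.1) after, so it travelled √(1.5² + 2.2²) ≈ 2.7 units.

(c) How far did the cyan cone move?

2.3

From (3.1, 3.0) to (0.9, 3.7), the cyan cone covered √(2.2² + 0.7²) ≈ 2.3 units.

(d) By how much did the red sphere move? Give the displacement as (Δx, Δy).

(-0.9, 0.6)

The red sphere started near (12.4, 5.3) and ended near (11.5, 5.9).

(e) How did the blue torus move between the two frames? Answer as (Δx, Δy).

(-0.9, -0.5)

From the two frames, the blue torus sits at roughly (7.3, 3.7) before and (6.4, 3.2) after.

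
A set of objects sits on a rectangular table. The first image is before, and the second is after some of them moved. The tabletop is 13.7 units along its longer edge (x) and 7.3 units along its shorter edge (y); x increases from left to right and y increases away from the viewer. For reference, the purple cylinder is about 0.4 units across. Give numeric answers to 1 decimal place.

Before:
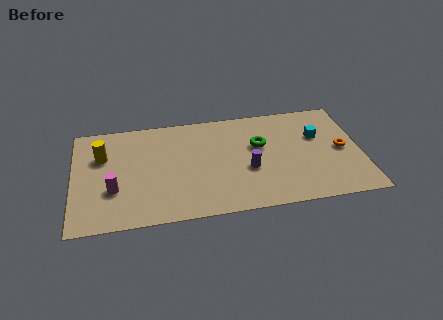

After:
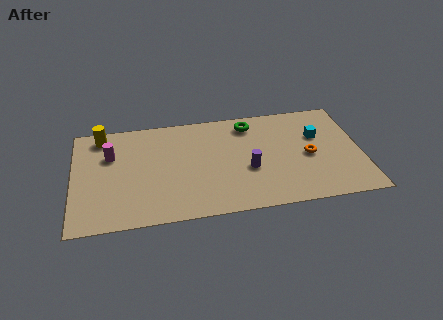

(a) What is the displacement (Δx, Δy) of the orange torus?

(-1.6, -0.2)

The orange torus started near (12.8, 3.6) and ended near (11.2, 3.4).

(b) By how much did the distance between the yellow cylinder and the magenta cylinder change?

-1.0

They were about 2.5 units apart before and 1.5 after — 1.0 units closer together.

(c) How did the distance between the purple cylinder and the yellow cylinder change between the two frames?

+0.5

The distance was about 7.2 in the first image and 7.7 in the second, so they moved 0.5 units further apart.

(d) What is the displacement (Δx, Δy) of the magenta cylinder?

(-0.1, 2.4)

The magenta cylinder was at about (1.9, 2.5) and moved to about (1.8, 4.9).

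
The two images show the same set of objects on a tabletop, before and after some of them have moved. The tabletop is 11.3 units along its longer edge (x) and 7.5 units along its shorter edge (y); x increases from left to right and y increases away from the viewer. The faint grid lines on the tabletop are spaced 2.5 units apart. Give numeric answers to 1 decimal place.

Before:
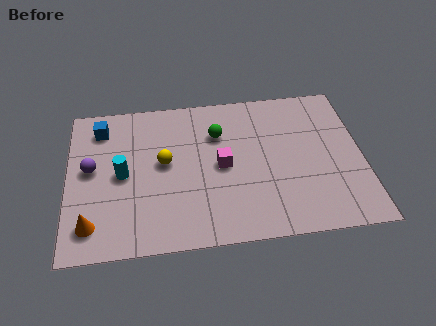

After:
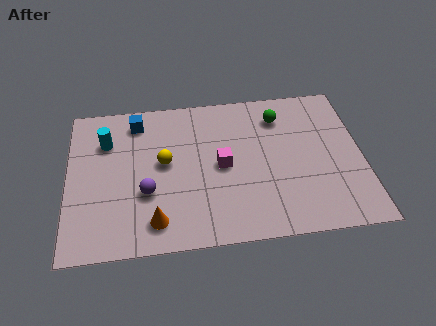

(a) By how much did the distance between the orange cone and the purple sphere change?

-1.3

The distance was about 2.7 in the first image and 1.4 in the second, so they moved 1.3 units closer together.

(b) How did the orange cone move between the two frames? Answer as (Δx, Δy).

(2.4, -0.1)

The orange cone started near (0.9, 1.4) and ended near (3.3, 1.3).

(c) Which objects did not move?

the yellow sphere and the magenta cube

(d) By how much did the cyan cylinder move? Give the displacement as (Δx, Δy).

(-0.6, 1.7)

From the two frames, the cyan cylinder sits at roughly (2.1, 3.7) before and (1.5, 5.4) after.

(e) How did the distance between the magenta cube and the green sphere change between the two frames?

+1.6

The distance was about 1.6 in the first image and 3.2 in the second, so they moved 1.6 units further apart.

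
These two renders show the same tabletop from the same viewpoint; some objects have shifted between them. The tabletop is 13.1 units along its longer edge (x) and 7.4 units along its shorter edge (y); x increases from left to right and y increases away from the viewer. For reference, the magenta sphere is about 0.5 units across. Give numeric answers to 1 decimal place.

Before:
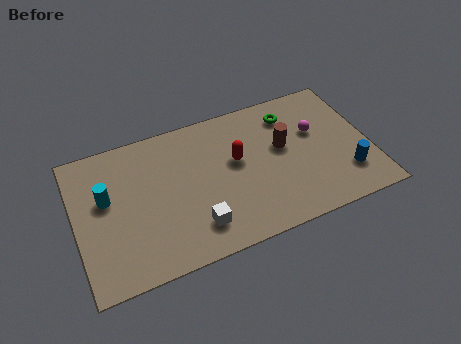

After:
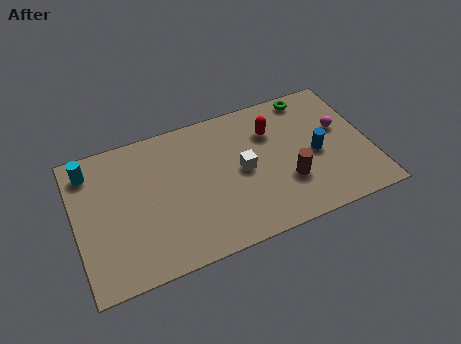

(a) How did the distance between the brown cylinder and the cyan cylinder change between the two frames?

+1.4

The distance was about 7.9 in the first image and 9.3 in the second, so they moved 1.4 units further apart.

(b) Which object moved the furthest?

the white cube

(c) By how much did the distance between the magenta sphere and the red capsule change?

-0.5

Before: roughly 3.6 units apart; after: 3.1. That's 0.5 units closer together.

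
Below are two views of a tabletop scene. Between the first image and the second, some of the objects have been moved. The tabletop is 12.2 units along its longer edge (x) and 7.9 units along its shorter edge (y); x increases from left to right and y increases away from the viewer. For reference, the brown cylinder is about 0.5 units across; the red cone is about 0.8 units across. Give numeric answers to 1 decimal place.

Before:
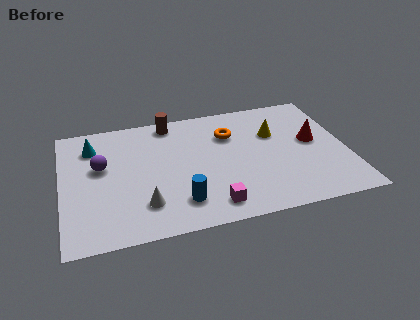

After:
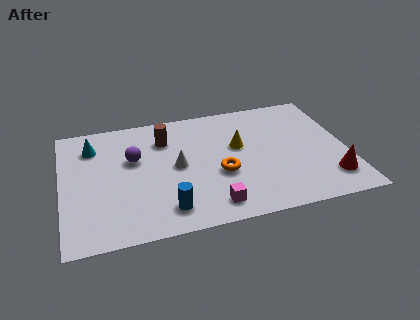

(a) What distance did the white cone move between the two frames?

2.6

From (3.4, 1.9) to (4.9, 4.0), the white cone covered √(1.5² + 2.1²) ≈ 2.6 units.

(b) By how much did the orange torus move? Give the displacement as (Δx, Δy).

(-0.6, -2.5)

The orange torus was at about (7.3, 5.6) and moved to about (6.7, 3.1).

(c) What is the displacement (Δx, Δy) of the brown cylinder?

(-0.3, -1.1)

The brown cylinder was at about (4.8, 7.0) and moved to about (4.5, 5.9).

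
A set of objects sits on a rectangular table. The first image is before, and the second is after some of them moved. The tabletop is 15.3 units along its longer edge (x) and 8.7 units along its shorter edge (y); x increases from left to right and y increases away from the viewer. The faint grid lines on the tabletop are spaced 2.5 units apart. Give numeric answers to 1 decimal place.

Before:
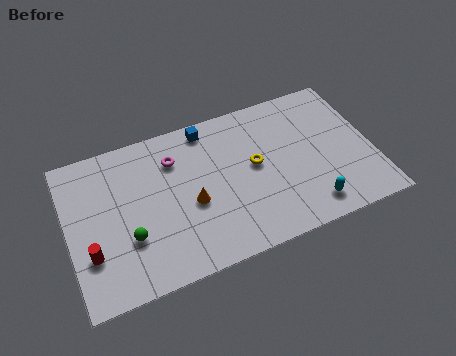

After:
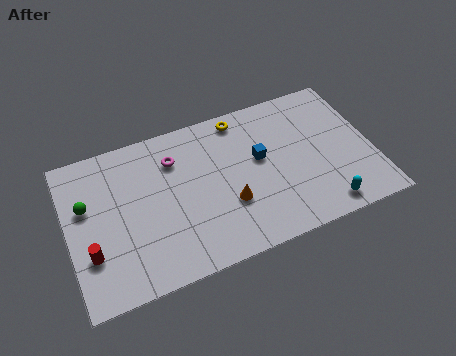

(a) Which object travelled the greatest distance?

the blue cube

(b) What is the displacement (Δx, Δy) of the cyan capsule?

(0.7, -0.3)

From the two frames, the cyan capsule sits at roughly (11.8, 1.4) before and (12.5, 1.1) after.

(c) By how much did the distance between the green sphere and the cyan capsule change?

+3.3

Before: roughly 9.0 units apart; after: 12.3. That's 3.3 units further apart.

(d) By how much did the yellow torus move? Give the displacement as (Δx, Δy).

(-0.4, 3.0)

From the two frames, the yellow torus sits at roughly (9.4, 4.7) before and (9.0, 7.7) after.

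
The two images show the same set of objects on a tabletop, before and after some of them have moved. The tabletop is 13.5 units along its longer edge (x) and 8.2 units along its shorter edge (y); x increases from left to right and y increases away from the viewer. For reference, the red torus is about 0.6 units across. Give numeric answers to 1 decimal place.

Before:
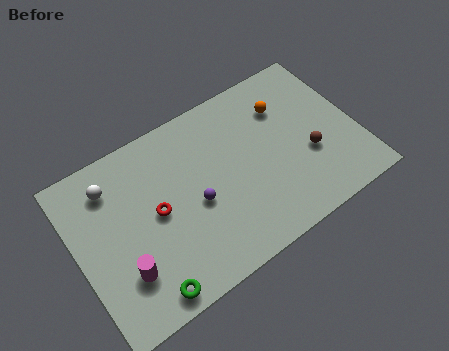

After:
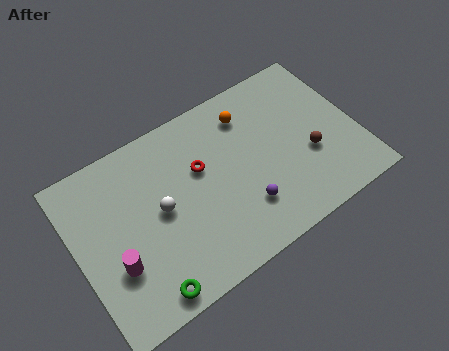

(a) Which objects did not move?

the green torus and the brown sphere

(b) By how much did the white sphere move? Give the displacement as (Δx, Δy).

(2.0, -2.3)

From the two frames, the white sphere sits at roughly (2.0, 6.5) before and (4.0, 4.2) after.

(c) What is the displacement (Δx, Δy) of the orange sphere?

(-1.7, 0.5)

The orange sphere was at about (10.4, 6.0) and moved to about (8.7, 6.5).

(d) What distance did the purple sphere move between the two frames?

2.5

The purple sphere was near (5.6, 3.6) before and (7.7, 2.2) after, so it travelled √(2.1² + 1.4²) ≈ 2.5 units.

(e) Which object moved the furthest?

the white sphere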